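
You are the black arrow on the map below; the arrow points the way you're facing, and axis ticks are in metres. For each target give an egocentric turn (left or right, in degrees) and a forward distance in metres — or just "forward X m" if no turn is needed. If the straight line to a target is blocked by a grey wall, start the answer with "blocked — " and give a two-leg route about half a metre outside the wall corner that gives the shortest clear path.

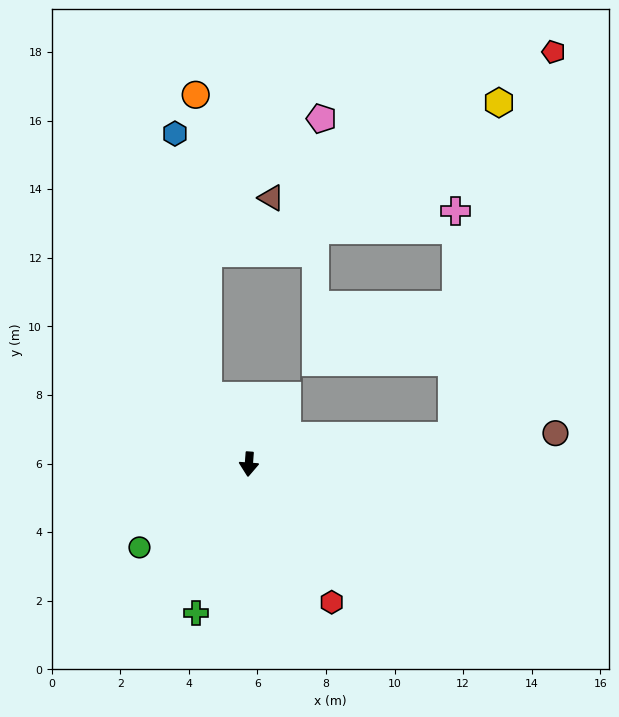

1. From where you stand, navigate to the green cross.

turn right 15°, forward 4.6 m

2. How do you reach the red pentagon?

blocked — turn left 102°, forward 6.0 m, then turn left 67°, forward 11.6 m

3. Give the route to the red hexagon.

turn left 35°, forward 4.7 m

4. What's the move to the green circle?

turn right 48°, forward 4.0 m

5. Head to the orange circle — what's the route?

blocked — turn right 145°, forward 2.3 m, then turn right 28°, forward 8.8 m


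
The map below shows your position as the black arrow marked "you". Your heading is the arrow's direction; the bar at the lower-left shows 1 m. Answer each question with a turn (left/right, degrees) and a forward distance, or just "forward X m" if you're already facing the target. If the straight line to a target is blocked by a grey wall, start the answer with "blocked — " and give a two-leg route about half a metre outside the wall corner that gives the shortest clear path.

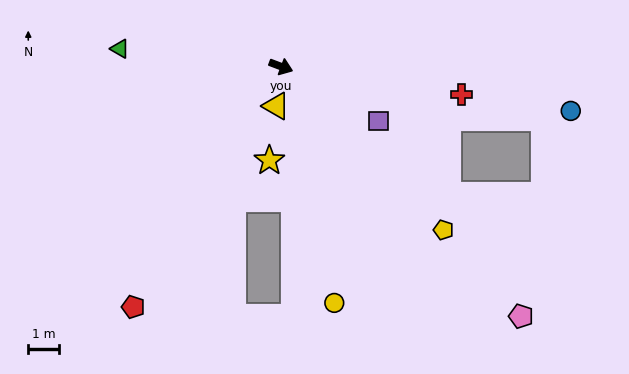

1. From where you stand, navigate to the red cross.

turn left 12°, forward 5.9 m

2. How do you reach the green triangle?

turn right 166°, forward 5.3 m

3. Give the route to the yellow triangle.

turn right 76°, forward 1.3 m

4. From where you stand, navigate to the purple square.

turn right 8°, forward 3.6 m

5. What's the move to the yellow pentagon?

turn right 24°, forward 7.5 m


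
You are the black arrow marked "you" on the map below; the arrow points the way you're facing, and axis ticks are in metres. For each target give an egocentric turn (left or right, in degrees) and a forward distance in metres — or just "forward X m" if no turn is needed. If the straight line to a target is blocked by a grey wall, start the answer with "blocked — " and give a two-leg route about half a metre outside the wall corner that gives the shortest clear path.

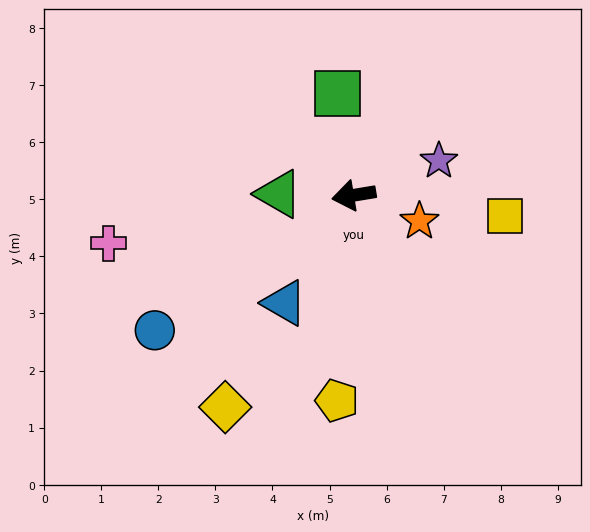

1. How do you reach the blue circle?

turn left 25°, forward 4.2 m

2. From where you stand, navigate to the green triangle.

turn right 10°, forward 1.3 m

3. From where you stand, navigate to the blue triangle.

turn left 48°, forward 2.2 m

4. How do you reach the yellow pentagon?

turn left 76°, forward 3.6 m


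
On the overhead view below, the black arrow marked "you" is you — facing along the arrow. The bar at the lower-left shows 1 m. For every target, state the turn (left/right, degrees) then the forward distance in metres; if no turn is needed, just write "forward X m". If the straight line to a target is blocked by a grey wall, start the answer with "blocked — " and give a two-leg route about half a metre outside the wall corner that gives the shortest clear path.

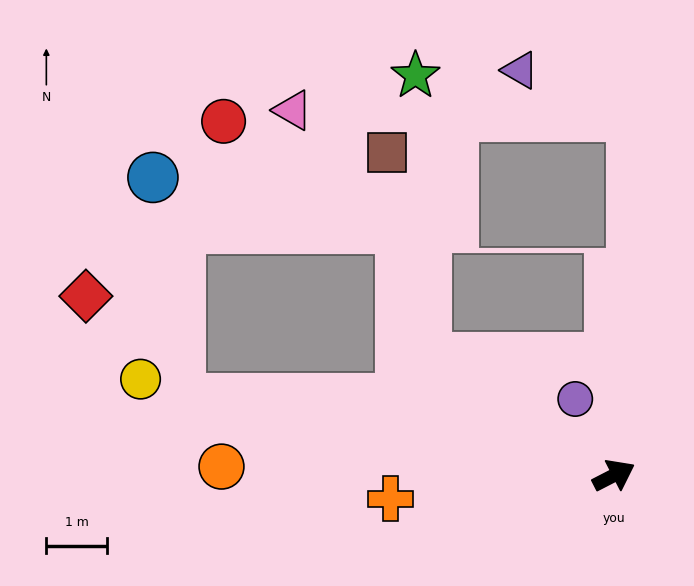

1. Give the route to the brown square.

blocked — turn left 121°, forward 3.7 m, then turn right 48°, forward 3.4 m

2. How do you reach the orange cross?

turn left 159°, forward 3.7 m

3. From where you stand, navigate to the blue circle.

blocked — turn left 143°, forward 7.3 m, then turn right 73°, forward 3.7 m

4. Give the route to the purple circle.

turn left 90°, forward 1.4 m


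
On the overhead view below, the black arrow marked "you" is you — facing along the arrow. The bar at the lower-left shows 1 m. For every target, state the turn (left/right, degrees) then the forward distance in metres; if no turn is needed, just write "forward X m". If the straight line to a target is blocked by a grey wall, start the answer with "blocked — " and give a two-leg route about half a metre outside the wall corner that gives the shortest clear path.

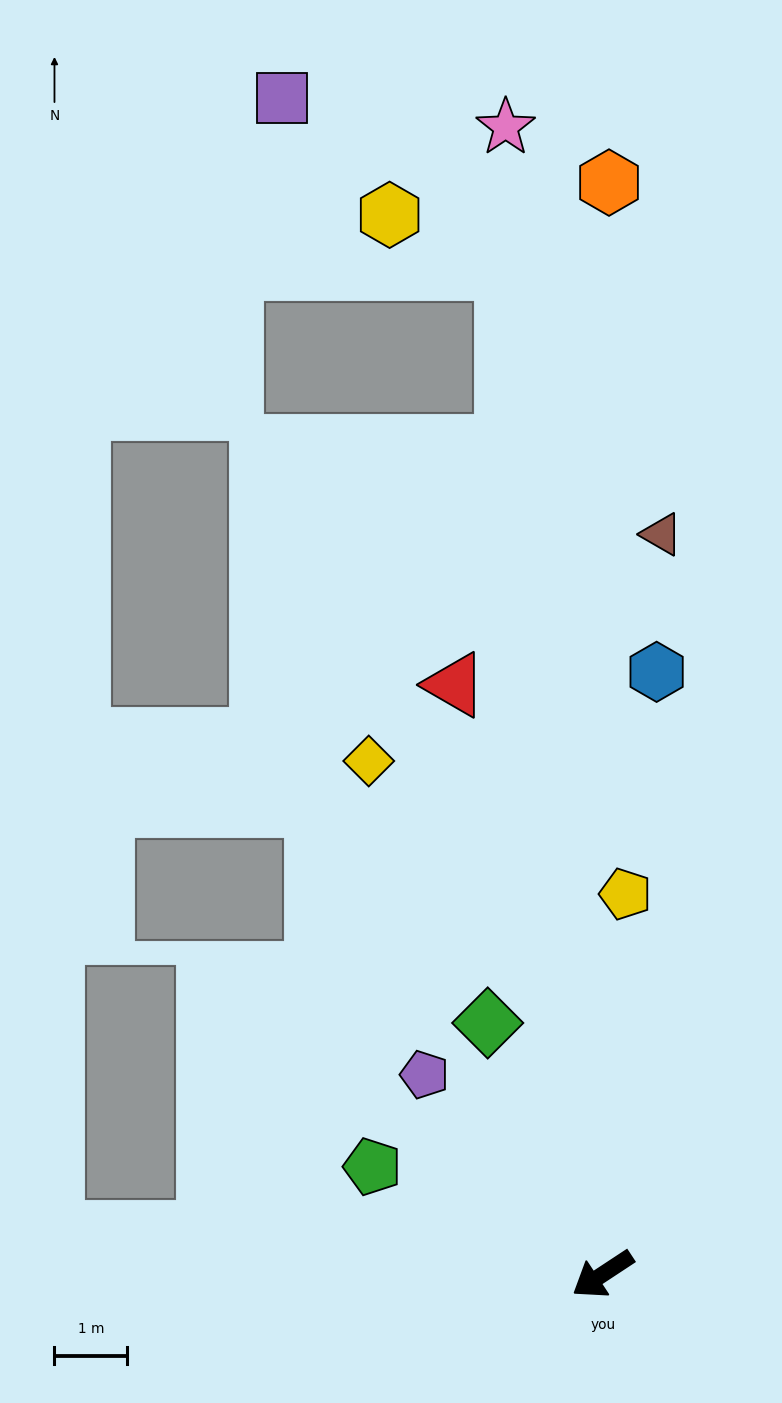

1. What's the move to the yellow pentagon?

turn right 127°, forward 5.2 m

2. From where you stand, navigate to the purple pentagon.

turn right 82°, forward 3.7 m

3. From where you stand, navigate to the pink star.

turn right 119°, forward 15.9 m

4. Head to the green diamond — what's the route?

turn right 99°, forward 3.8 m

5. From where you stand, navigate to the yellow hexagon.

blocked — turn right 118°, forward 13.9 m, then turn left 60°, forward 1.8 m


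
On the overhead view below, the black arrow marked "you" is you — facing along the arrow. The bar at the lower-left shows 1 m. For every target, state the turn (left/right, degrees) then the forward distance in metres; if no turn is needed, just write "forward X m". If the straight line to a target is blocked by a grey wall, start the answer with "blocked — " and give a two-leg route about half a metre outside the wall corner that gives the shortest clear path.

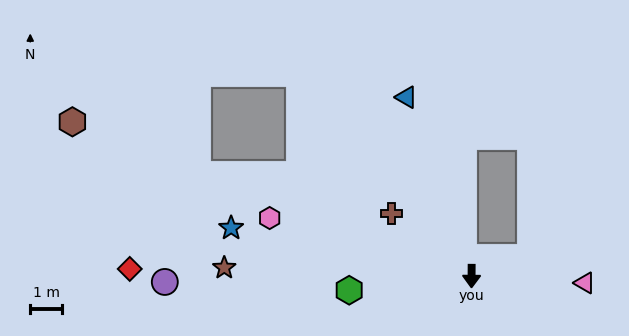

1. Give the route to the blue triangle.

turn right 160°, forward 6.0 m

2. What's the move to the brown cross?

turn right 128°, forward 3.2 m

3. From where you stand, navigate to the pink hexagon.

turn right 106°, forward 6.6 m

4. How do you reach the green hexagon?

turn right 83°, forward 3.9 m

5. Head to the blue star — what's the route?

turn right 101°, forward 7.7 m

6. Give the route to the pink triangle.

turn left 87°, forward 3.6 m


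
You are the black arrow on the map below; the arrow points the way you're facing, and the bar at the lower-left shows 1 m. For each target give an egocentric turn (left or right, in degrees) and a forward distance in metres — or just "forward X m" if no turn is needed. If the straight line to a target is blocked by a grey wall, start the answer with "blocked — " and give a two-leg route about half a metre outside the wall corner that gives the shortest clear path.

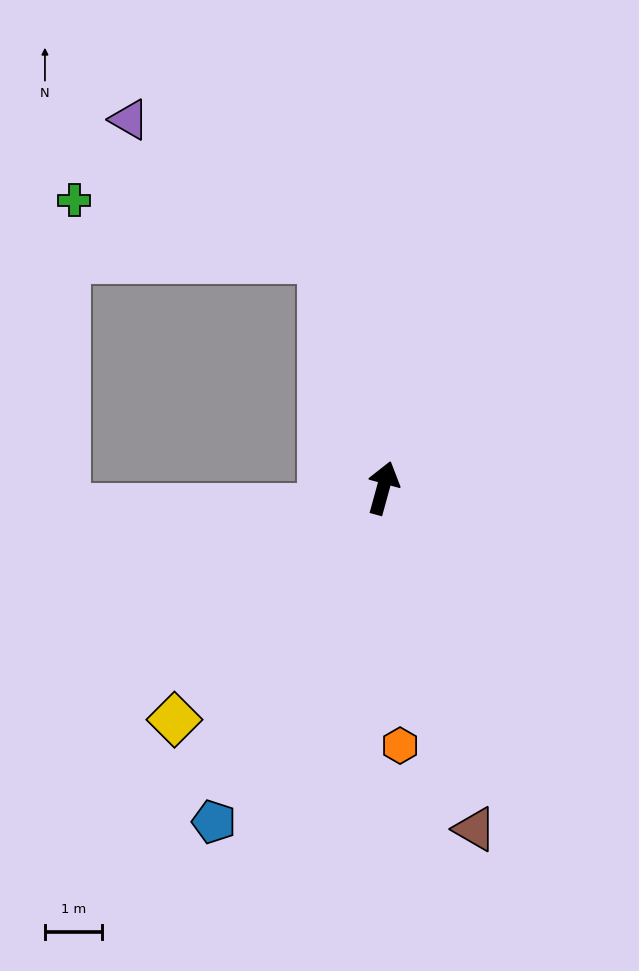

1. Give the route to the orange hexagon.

turn right 161°, forward 4.5 m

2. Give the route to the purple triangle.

blocked — turn left 30°, forward 4.1 m, then turn left 39°, forward 4.1 m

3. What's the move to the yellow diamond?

turn left 153°, forward 5.4 m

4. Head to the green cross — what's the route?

blocked — turn left 30°, forward 4.1 m, then turn left 62°, forward 4.4 m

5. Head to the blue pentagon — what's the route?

turn left 168°, forward 6.5 m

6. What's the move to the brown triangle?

turn right 150°, forward 6.1 m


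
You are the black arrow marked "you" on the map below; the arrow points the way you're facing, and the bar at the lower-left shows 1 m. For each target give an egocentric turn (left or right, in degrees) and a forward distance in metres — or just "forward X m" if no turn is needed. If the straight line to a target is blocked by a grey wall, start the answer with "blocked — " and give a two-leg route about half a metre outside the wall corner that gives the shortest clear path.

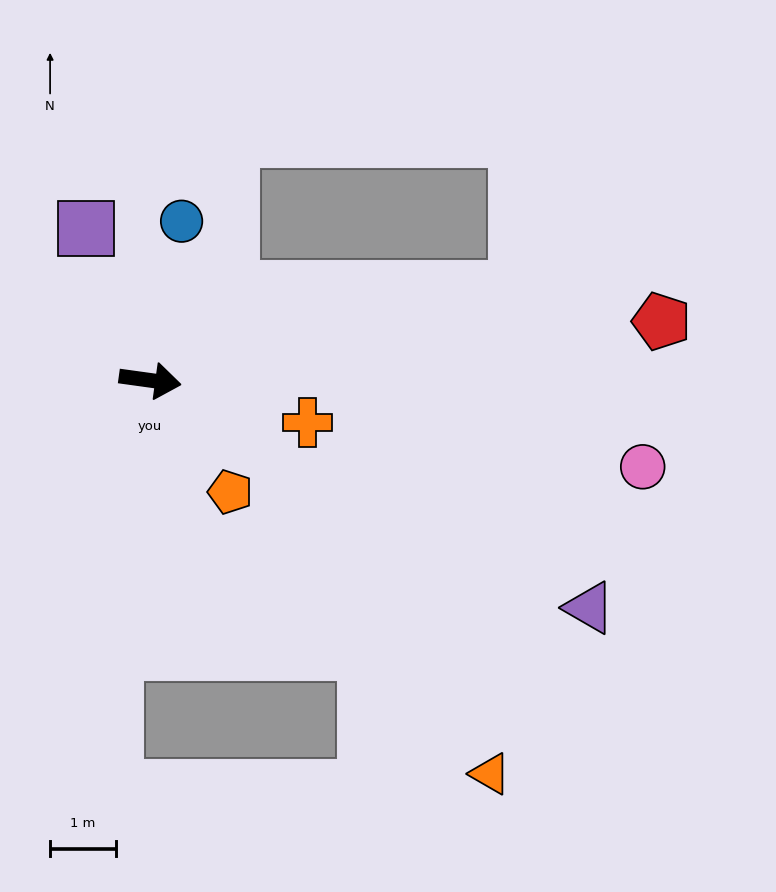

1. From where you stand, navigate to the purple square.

turn left 121°, forward 2.5 m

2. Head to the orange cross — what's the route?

turn right 7°, forward 2.5 m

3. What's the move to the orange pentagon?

turn right 46°, forward 2.1 m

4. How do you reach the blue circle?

turn left 87°, forward 2.5 m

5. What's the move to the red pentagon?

turn left 14°, forward 7.8 m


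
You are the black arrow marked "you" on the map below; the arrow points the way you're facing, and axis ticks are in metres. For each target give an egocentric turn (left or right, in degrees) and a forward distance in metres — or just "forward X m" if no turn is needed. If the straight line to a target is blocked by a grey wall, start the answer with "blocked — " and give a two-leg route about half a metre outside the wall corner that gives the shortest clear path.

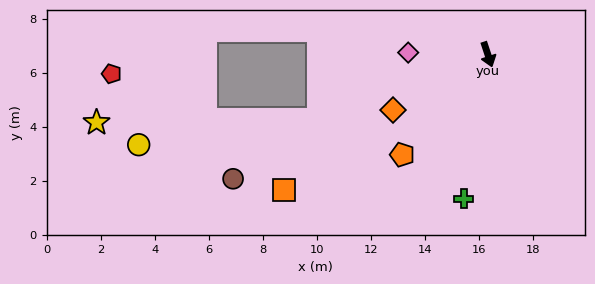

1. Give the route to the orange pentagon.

turn right 59°, forward 4.9 m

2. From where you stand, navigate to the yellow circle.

blocked — turn right 87°, forward 6.7 m, then turn right 13°, forward 6.7 m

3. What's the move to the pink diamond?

turn right 110°, forward 2.9 m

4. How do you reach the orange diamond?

turn right 78°, forward 4.1 m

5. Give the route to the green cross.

turn right 28°, forward 5.4 m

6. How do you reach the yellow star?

blocked — turn right 87°, forward 6.7 m, then turn right 20°, forward 8.2 m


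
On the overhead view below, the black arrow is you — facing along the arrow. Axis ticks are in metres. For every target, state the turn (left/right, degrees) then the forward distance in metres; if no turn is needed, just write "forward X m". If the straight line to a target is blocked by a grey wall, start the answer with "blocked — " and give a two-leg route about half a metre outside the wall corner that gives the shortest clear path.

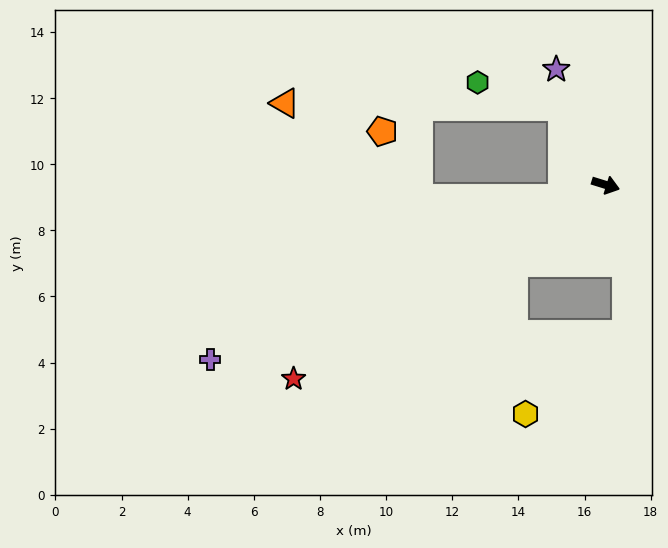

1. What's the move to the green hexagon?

blocked — turn left 137°, forward 2.7 m, then turn left 44°, forward 2.7 m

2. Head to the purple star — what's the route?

turn left 130°, forward 3.8 m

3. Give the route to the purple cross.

turn right 139°, forward 13.1 m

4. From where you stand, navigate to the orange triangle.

blocked — turn left 137°, forward 2.7 m, then turn left 59°, forward 8.4 m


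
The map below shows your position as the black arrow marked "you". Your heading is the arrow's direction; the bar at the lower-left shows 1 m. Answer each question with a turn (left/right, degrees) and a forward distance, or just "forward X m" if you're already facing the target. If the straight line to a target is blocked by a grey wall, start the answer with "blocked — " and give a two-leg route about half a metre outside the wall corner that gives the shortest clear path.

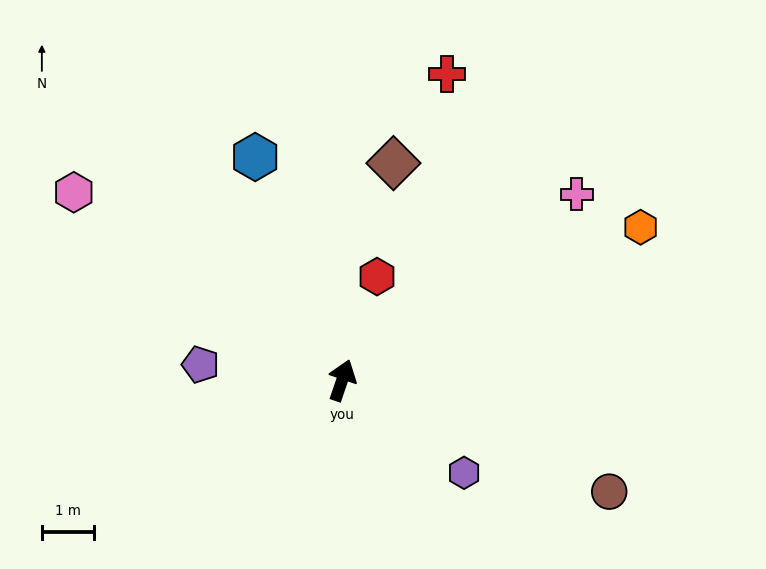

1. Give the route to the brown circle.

turn right 94°, forward 5.6 m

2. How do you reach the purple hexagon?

turn right 108°, forward 3.0 m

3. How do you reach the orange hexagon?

turn right 44°, forward 6.5 m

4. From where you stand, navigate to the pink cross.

turn right 33°, forward 5.8 m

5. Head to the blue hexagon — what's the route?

turn left 40°, forward 4.6 m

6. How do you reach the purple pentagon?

turn left 103°, forward 2.8 m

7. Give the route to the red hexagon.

forward 2.1 m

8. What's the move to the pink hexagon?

turn left 74°, forward 6.3 m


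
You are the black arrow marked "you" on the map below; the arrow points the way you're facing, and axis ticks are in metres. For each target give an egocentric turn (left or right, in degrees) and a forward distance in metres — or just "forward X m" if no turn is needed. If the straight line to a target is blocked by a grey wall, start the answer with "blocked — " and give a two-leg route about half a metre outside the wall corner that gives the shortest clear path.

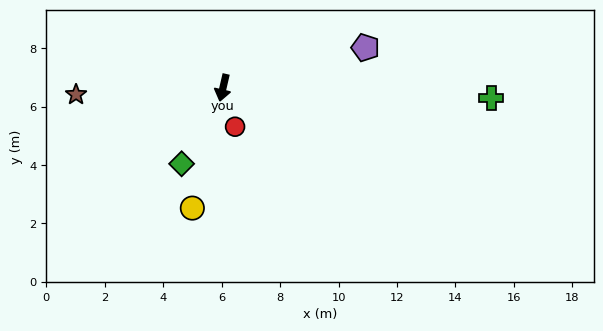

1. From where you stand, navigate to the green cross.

turn left 101°, forward 9.2 m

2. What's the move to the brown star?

turn right 74°, forward 5.0 m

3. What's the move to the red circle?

turn left 30°, forward 1.4 m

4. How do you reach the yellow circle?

forward 4.2 m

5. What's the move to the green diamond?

turn right 15°, forward 3.0 m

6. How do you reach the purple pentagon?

turn left 119°, forward 5.1 m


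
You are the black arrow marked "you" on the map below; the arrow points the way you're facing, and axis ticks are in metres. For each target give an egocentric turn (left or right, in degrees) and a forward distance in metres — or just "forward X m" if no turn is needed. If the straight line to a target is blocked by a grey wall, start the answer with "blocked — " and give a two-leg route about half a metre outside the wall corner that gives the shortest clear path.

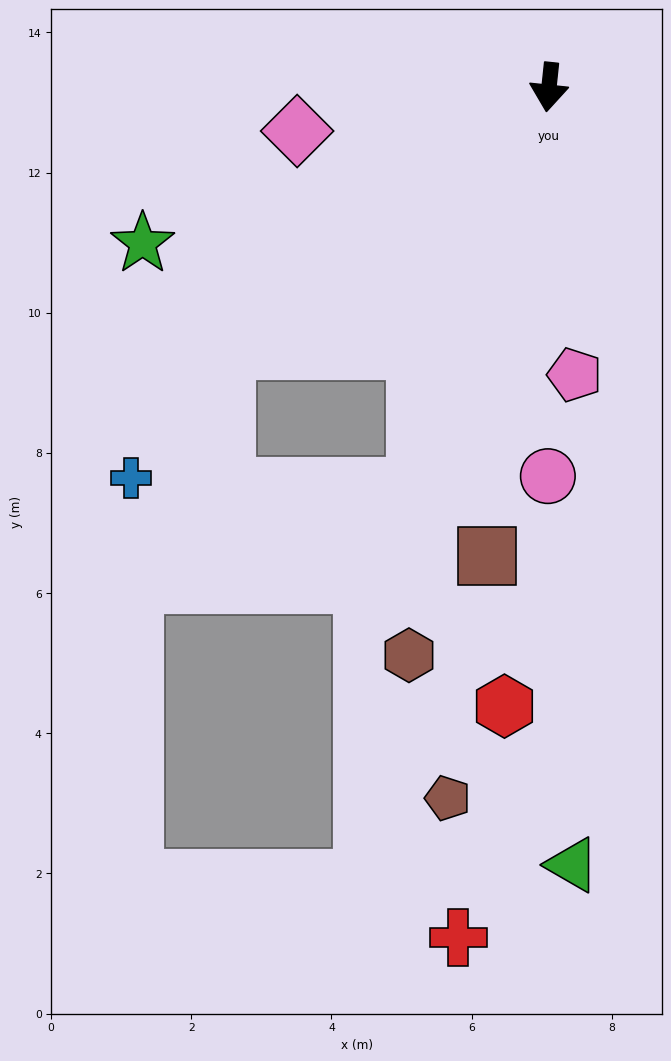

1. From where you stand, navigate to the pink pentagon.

turn left 11°, forward 4.1 m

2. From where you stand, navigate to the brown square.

forward 6.7 m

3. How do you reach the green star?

turn right 63°, forward 6.2 m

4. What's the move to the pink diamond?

turn right 74°, forward 3.6 m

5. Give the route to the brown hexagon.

turn right 8°, forward 8.3 m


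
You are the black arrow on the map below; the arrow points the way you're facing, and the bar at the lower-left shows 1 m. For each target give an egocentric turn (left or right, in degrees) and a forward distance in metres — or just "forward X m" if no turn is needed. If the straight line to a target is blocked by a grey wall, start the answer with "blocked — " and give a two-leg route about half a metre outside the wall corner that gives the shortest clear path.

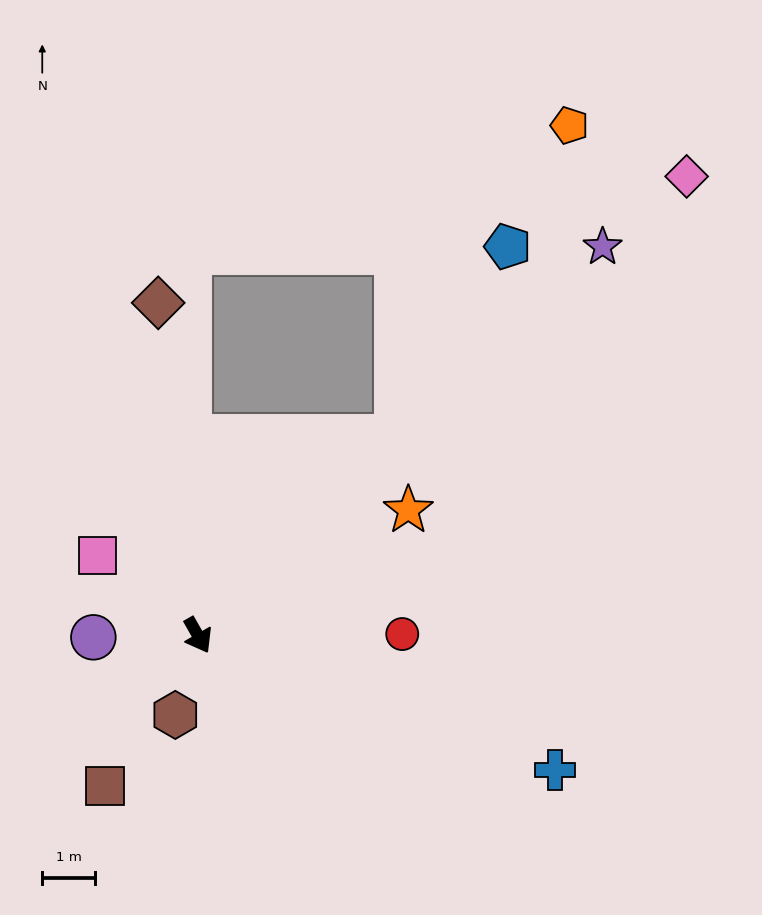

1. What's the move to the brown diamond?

turn left 157°, forward 6.4 m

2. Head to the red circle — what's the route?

turn left 61°, forward 3.9 m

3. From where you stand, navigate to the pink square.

turn right 158°, forward 2.4 m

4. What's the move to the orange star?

turn left 91°, forward 4.7 m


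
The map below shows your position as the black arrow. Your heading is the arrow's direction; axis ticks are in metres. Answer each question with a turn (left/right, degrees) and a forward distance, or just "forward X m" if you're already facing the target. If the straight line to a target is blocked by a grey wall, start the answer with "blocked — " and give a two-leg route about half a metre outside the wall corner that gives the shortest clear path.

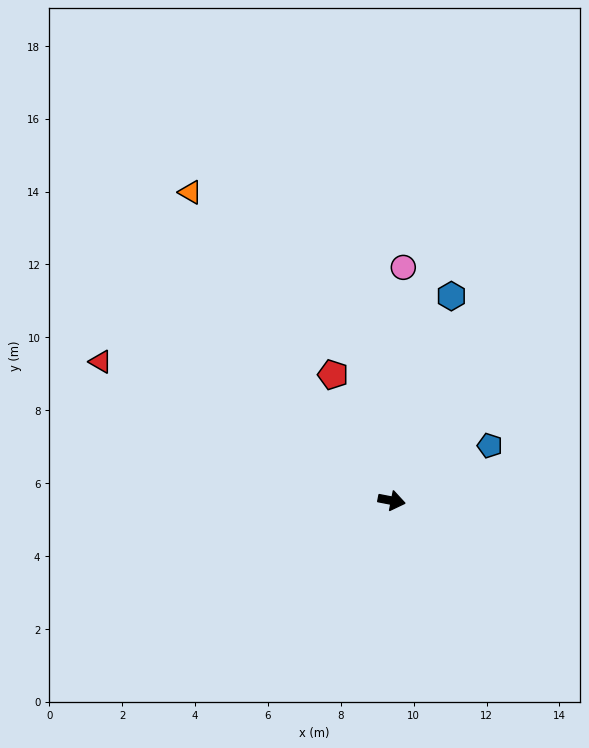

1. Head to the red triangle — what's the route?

turn left 165°, forward 8.9 m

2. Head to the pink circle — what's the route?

turn left 98°, forward 6.4 m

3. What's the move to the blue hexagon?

turn left 85°, forward 5.8 m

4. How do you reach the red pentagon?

turn left 126°, forward 3.8 m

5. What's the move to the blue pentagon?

turn left 40°, forward 3.1 m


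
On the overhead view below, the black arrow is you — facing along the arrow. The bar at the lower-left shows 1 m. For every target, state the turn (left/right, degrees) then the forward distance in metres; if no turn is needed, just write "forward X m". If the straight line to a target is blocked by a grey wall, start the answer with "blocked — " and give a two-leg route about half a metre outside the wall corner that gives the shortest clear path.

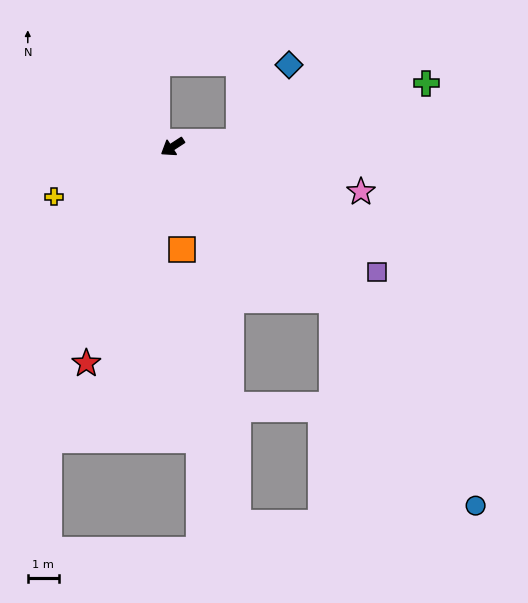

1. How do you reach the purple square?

turn left 115°, forward 7.7 m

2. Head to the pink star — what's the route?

turn left 134°, forward 6.2 m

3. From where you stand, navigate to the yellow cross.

turn right 10°, forward 4.1 m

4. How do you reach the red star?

turn left 35°, forward 7.5 m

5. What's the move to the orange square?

turn left 62°, forward 3.3 m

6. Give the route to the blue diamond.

blocked — turn left 151°, forward 2.1 m, then turn left 53°, forward 2.9 m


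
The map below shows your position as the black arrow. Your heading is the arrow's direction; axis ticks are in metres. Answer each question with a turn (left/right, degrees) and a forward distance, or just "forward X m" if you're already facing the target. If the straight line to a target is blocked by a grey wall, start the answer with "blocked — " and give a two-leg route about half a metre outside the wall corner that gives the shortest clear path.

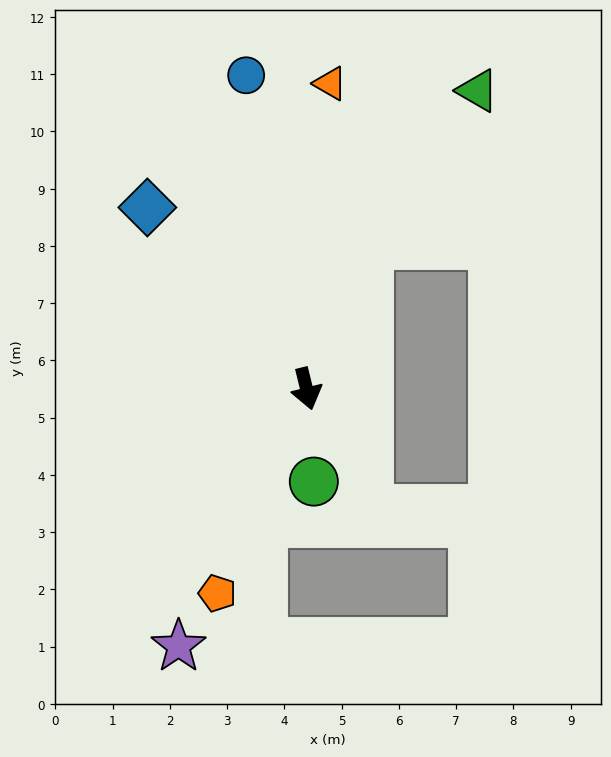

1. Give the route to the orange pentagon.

turn right 37°, forward 3.9 m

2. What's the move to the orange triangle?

turn left 162°, forward 5.3 m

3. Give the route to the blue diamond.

turn right 153°, forward 4.2 m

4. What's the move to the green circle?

turn right 9°, forward 1.6 m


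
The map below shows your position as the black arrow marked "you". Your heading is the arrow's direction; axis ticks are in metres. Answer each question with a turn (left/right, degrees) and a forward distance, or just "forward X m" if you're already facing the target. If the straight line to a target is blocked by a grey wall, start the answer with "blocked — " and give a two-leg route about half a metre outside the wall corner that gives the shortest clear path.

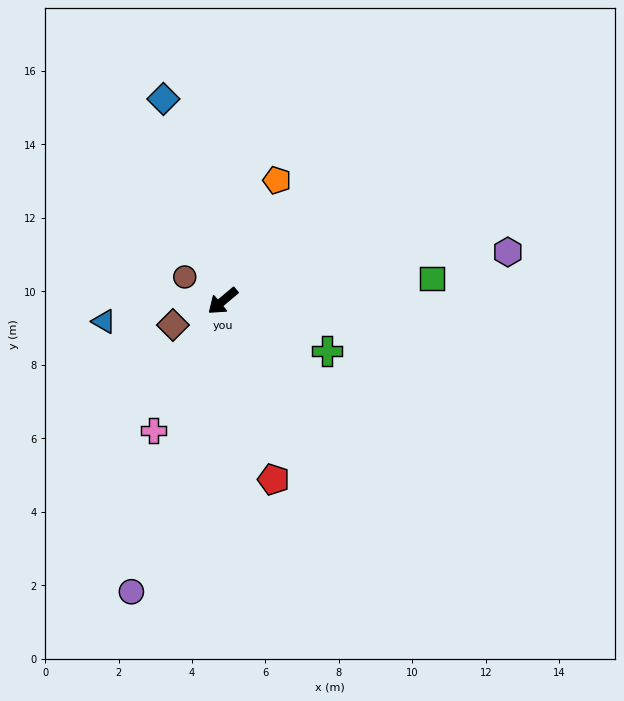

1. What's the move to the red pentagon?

turn left 66°, forward 5.0 m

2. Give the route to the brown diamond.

turn right 14°, forward 1.5 m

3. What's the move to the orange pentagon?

turn right 154°, forward 3.6 m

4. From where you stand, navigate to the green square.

turn left 146°, forward 5.7 m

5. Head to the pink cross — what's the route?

turn left 22°, forward 4.0 m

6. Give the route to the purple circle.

turn left 33°, forward 8.3 m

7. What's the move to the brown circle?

turn right 72°, forward 1.2 m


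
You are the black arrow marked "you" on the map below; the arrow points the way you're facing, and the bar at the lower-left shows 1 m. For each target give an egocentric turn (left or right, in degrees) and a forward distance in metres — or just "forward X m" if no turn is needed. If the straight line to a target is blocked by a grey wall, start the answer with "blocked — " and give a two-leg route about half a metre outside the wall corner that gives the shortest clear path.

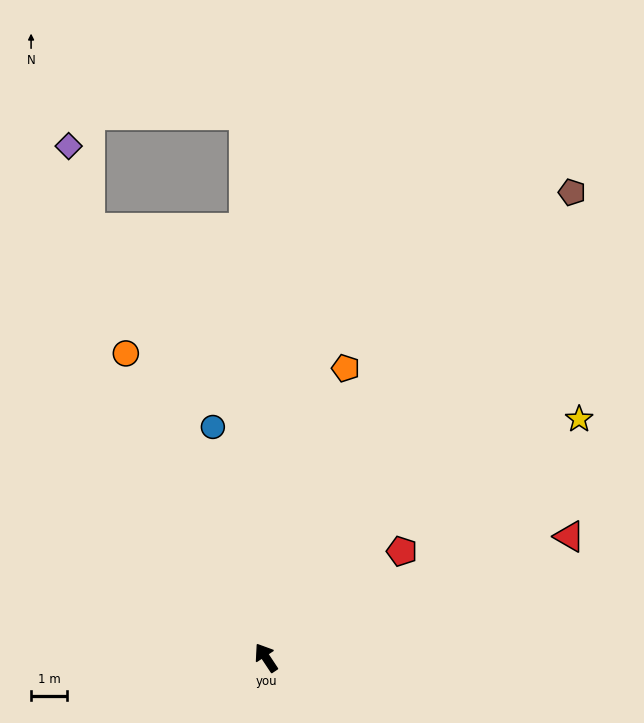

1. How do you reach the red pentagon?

turn right 85°, forward 4.8 m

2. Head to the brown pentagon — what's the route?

turn right 67°, forward 15.4 m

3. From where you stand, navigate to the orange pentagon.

turn right 49°, forward 8.3 m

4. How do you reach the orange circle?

turn right 9°, forward 9.2 m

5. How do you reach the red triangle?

turn right 102°, forward 9.0 m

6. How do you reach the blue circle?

turn right 21°, forward 6.5 m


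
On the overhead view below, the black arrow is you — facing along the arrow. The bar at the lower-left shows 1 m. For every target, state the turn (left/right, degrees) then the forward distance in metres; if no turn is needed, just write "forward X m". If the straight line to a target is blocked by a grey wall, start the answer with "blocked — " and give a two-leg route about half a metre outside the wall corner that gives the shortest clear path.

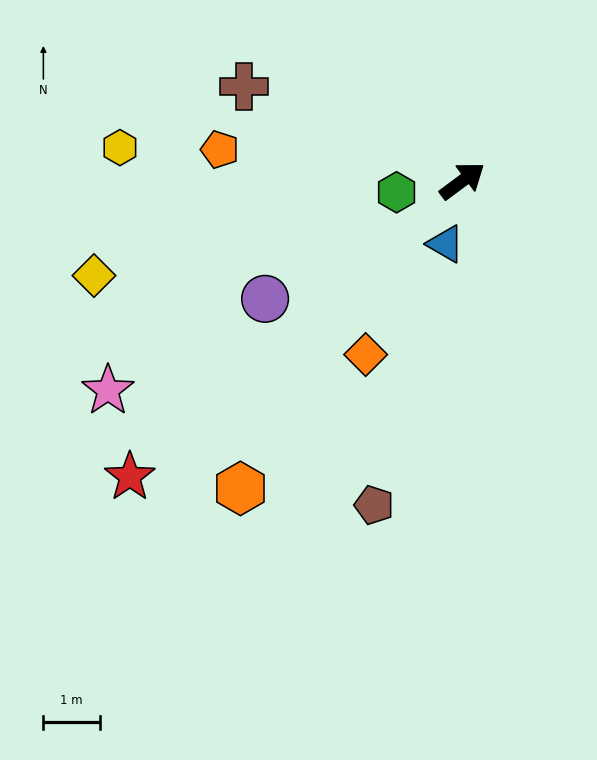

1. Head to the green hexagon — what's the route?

turn left 153°, forward 1.2 m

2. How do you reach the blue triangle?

turn right 142°, forward 1.2 m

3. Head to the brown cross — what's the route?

turn left 120°, forward 4.2 m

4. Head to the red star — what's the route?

turn right 175°, forward 7.9 m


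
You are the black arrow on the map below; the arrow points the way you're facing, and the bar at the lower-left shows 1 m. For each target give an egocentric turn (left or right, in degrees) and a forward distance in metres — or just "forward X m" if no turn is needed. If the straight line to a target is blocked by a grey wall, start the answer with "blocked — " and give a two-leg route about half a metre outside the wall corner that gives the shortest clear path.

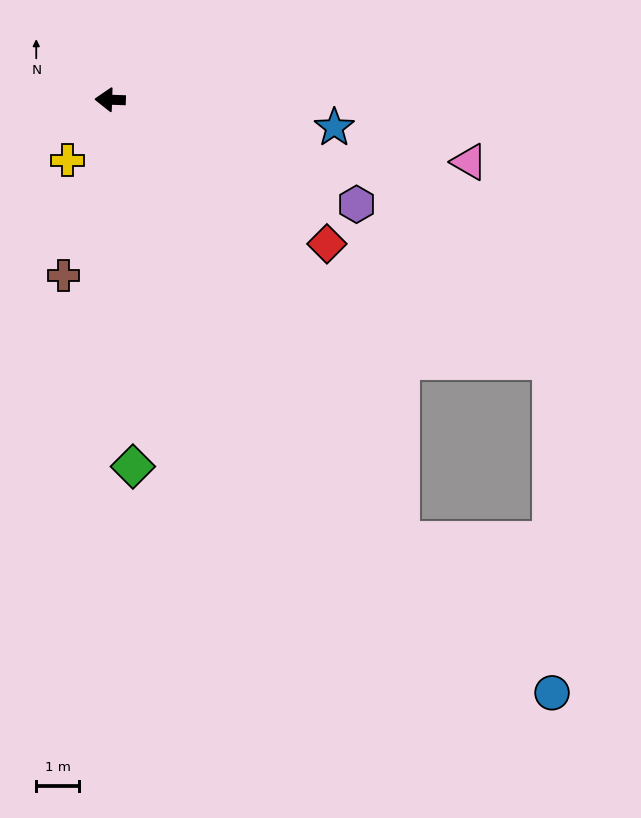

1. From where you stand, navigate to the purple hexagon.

turn left 159°, forward 6.3 m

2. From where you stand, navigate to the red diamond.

turn left 148°, forward 6.1 m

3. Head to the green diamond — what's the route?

turn left 96°, forward 8.7 m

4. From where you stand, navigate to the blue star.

turn left 175°, forward 5.3 m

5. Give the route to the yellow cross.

turn left 57°, forward 1.7 m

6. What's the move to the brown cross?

turn left 77°, forward 4.3 m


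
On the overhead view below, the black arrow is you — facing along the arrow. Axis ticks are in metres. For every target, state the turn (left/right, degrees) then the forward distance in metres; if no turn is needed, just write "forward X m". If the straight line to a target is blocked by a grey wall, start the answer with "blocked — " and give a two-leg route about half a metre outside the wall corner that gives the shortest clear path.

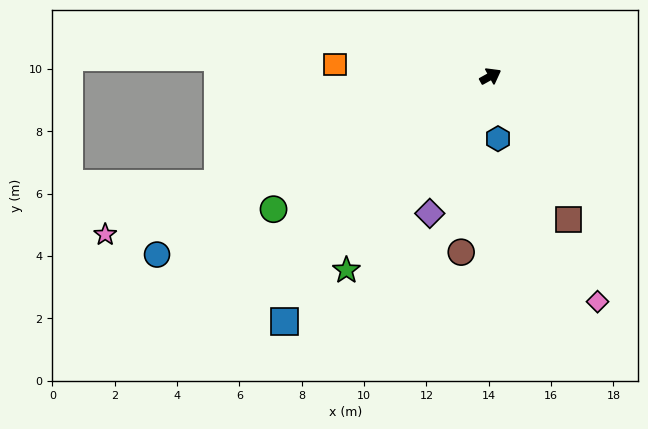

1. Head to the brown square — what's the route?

turn right 90°, forward 5.2 m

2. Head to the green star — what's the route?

turn right 156°, forward 7.8 m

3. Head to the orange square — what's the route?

turn left 147°, forward 5.0 m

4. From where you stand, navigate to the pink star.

turn left 173°, forward 13.4 m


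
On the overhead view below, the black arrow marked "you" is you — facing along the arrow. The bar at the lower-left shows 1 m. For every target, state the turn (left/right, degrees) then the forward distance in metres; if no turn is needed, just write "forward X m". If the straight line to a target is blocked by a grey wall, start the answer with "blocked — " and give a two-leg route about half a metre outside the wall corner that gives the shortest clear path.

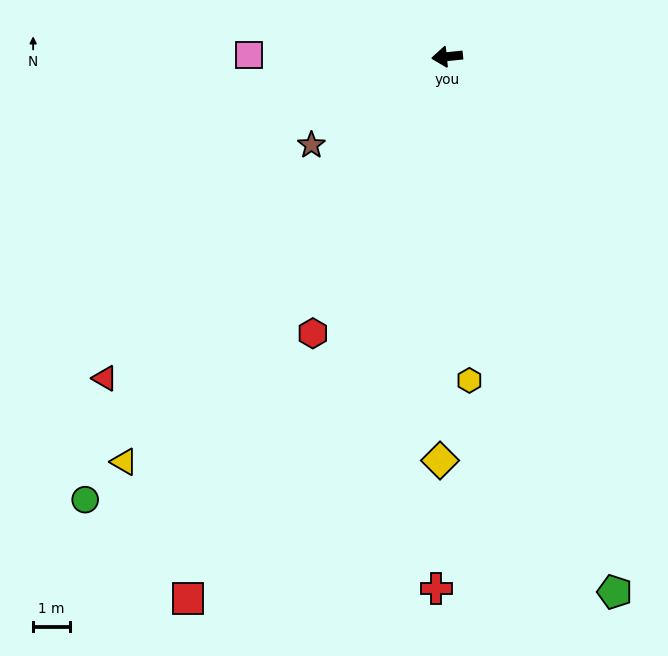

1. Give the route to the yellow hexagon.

turn left 88°, forward 8.8 m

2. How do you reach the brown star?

turn left 27°, forward 4.4 m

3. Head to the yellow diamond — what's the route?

turn left 83°, forward 10.9 m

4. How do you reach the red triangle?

turn left 37°, forward 12.7 m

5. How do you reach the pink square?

turn right 6°, forward 5.3 m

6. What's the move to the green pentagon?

turn left 101°, forward 15.1 m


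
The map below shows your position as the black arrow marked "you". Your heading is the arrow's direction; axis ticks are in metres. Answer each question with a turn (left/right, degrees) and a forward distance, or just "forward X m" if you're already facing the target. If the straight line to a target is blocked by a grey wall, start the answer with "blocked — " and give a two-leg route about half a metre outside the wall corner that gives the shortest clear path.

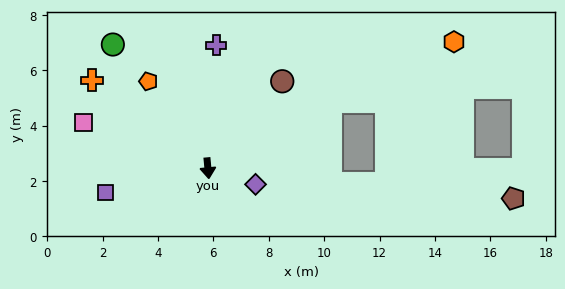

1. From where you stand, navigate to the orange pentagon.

turn right 151°, forward 3.8 m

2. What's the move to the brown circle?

turn left 134°, forward 4.1 m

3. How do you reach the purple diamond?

turn left 66°, forward 1.8 m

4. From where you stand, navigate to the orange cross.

turn right 132°, forward 5.2 m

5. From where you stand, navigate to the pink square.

turn right 116°, forward 4.8 m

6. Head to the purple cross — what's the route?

turn left 171°, forward 4.4 m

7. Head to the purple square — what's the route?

turn right 82°, forward 3.8 m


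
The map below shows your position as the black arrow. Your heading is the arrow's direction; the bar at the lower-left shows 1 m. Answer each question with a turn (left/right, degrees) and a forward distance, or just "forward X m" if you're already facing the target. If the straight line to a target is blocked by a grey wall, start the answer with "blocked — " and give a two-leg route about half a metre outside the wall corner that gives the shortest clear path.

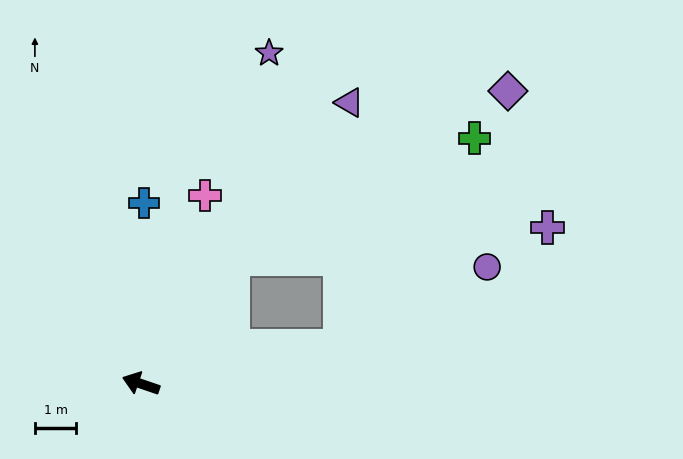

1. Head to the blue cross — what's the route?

turn right 72°, forward 4.3 m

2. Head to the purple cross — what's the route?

blocked — turn right 107°, forward 3.7 m, then turn right 49°, forward 7.6 m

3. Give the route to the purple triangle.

turn right 108°, forward 8.4 m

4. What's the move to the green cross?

blocked — turn right 107°, forward 3.7 m, then turn right 28°, forward 6.5 m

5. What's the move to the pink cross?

turn right 90°, forward 4.8 m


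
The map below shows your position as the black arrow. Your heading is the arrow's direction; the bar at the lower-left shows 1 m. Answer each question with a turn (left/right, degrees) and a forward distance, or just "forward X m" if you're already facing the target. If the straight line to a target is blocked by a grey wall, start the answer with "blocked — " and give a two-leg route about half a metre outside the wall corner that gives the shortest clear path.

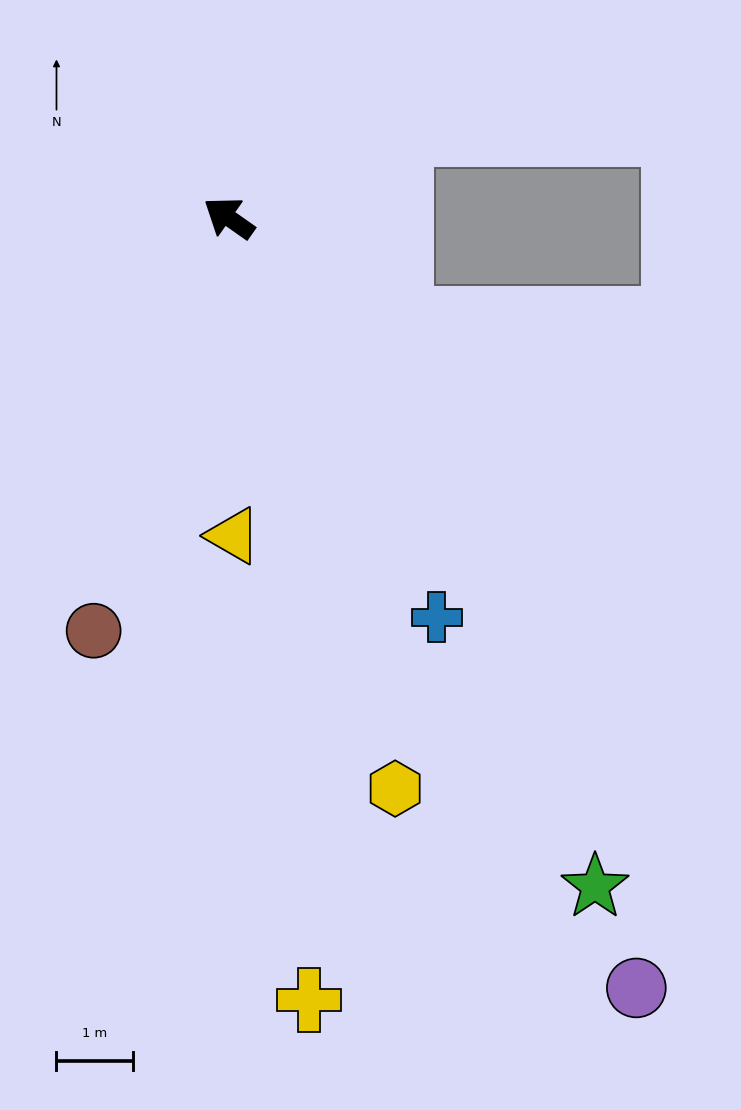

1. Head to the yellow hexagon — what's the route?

turn left 141°, forward 7.7 m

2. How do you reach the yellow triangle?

turn left 126°, forward 4.1 m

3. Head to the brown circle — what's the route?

turn left 107°, forward 5.7 m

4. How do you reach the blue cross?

turn left 153°, forward 5.9 m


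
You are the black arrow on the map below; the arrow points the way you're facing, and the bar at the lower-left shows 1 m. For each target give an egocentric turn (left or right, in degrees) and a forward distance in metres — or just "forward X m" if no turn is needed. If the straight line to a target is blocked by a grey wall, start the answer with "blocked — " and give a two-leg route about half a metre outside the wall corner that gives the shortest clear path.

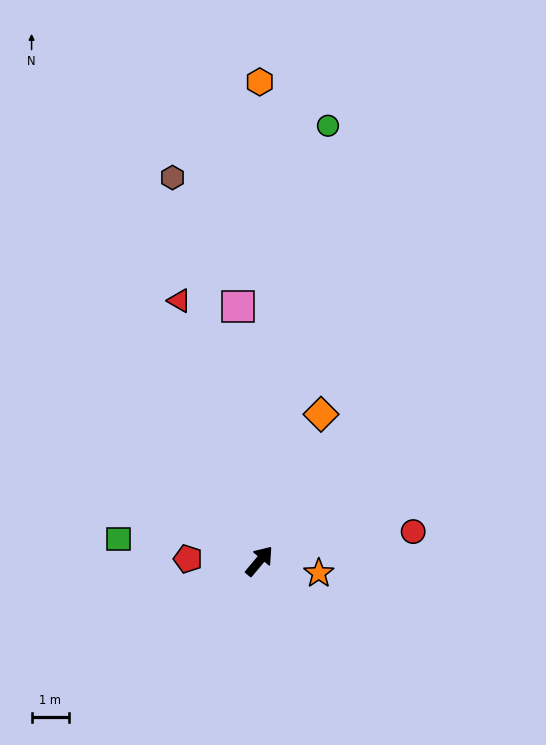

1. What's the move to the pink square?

turn left 45°, forward 6.9 m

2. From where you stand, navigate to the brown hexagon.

turn left 53°, forward 10.6 m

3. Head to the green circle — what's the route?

turn left 31°, forward 11.8 m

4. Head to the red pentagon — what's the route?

turn left 128°, forward 1.9 m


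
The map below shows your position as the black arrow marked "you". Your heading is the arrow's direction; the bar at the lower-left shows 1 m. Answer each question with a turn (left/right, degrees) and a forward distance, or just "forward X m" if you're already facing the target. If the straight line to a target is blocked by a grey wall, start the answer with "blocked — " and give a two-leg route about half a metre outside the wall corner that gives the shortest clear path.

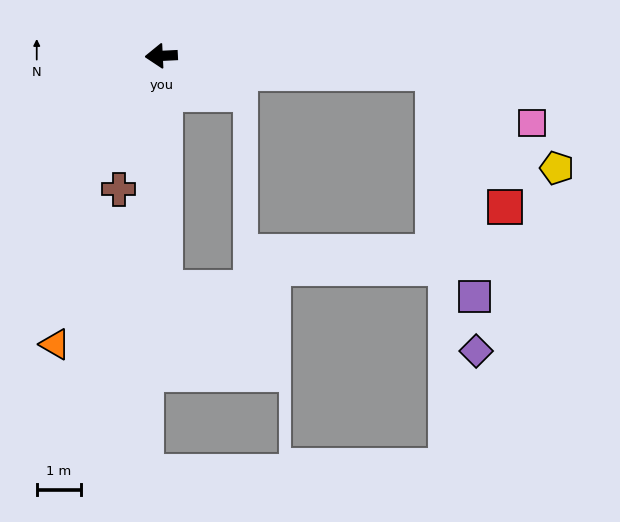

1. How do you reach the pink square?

blocked — turn left 174°, forward 6.2 m, then turn right 24°, forward 2.5 m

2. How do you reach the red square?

blocked — turn left 174°, forward 6.2 m, then turn right 59°, forward 3.5 m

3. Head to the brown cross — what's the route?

turn left 70°, forward 3.2 m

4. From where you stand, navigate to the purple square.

blocked — turn left 174°, forward 6.2 m, then turn right 77°, forward 5.2 m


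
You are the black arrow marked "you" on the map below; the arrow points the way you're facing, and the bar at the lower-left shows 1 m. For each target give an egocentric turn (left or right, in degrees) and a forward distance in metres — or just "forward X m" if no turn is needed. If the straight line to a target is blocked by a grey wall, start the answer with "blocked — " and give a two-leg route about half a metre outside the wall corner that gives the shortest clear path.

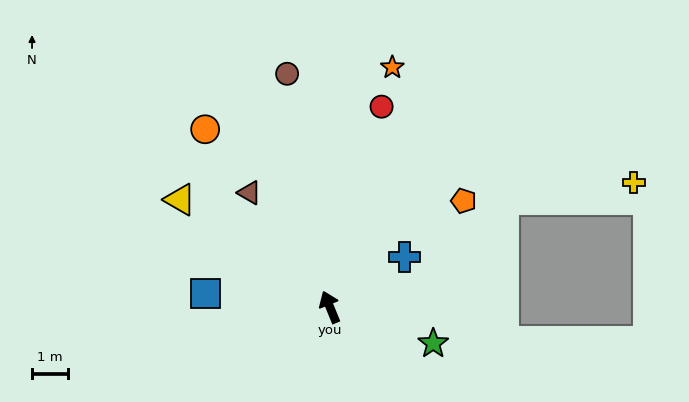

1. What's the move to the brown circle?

turn right 12°, forward 6.7 m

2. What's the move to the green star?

turn right 132°, forward 3.1 m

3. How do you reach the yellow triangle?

turn left 32°, forward 5.2 m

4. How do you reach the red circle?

turn right 37°, forward 5.8 m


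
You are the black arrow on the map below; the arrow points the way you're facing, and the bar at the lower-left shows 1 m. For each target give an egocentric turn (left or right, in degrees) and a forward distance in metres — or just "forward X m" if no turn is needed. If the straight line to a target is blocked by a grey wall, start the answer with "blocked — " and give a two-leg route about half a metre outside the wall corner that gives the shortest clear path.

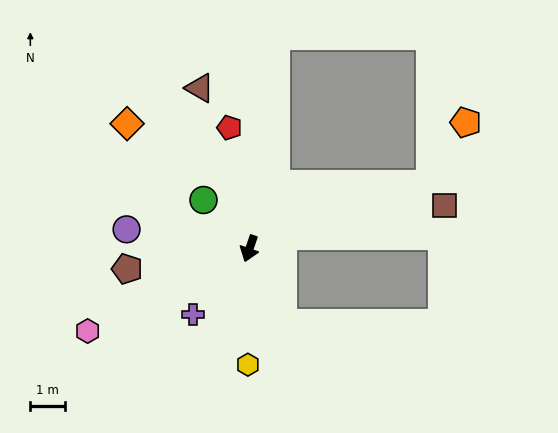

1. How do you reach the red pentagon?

turn right 152°, forward 3.5 m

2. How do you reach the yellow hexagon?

turn left 18°, forward 3.3 m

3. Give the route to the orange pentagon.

blocked — turn left 128°, forward 5.5 m, then turn left 42°, forward 2.1 m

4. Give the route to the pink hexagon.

turn right 44°, forward 5.2 m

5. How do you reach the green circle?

turn right 118°, forward 1.9 m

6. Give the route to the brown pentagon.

turn right 62°, forward 3.6 m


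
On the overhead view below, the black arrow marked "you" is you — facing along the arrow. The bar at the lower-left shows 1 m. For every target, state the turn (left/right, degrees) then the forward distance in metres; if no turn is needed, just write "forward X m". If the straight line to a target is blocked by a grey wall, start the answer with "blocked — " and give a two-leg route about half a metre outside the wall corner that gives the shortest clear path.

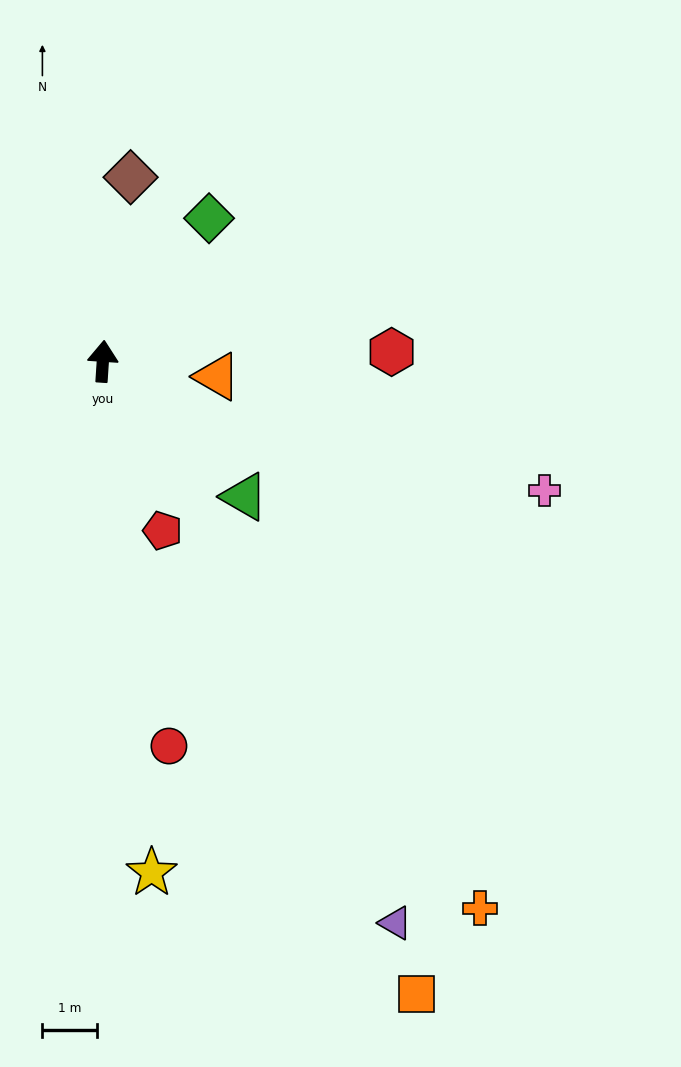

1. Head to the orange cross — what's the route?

turn right 142°, forward 12.2 m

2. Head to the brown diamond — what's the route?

turn right 5°, forward 3.4 m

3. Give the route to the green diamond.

turn right 33°, forward 3.3 m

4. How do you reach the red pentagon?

turn right 157°, forward 3.3 m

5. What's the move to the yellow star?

turn right 171°, forward 9.4 m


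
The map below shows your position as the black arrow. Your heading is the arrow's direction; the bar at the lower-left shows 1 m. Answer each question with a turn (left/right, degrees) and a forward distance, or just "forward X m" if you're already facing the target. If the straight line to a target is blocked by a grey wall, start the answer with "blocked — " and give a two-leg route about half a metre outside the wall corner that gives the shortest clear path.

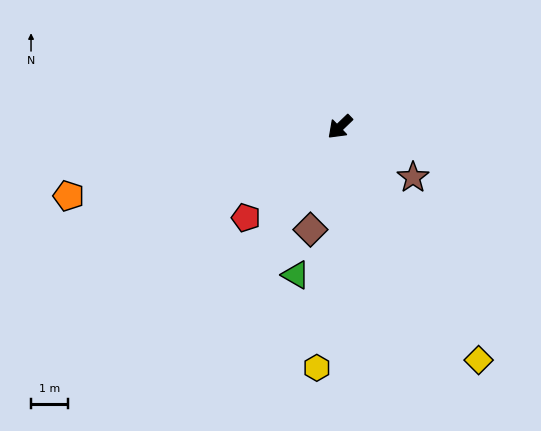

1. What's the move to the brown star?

turn left 101°, forward 2.4 m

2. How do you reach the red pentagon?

forward 3.5 m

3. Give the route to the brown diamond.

turn left 30°, forward 2.9 m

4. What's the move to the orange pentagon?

turn right 30°, forward 7.6 m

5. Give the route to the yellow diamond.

turn left 77°, forward 7.3 m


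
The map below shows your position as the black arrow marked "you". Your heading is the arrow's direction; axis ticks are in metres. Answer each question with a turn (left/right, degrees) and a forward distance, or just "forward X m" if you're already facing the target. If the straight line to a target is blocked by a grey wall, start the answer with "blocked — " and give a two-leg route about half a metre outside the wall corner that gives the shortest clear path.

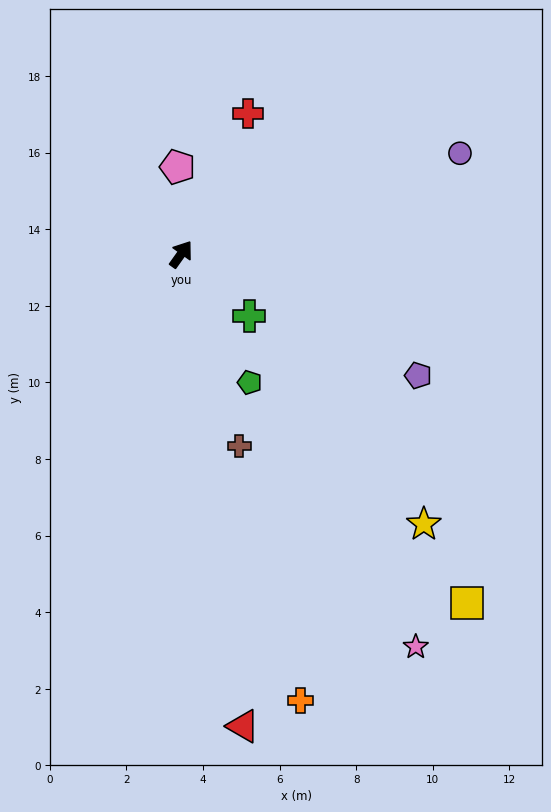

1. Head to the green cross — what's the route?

turn right 97°, forward 2.4 m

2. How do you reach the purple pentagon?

turn right 82°, forward 7.0 m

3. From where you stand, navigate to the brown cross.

turn right 128°, forward 5.2 m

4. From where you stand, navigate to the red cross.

turn left 10°, forward 4.1 m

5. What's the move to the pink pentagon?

turn left 38°, forward 2.3 m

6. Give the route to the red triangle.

turn right 137°, forward 12.4 m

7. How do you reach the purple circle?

turn right 35°, forward 7.7 m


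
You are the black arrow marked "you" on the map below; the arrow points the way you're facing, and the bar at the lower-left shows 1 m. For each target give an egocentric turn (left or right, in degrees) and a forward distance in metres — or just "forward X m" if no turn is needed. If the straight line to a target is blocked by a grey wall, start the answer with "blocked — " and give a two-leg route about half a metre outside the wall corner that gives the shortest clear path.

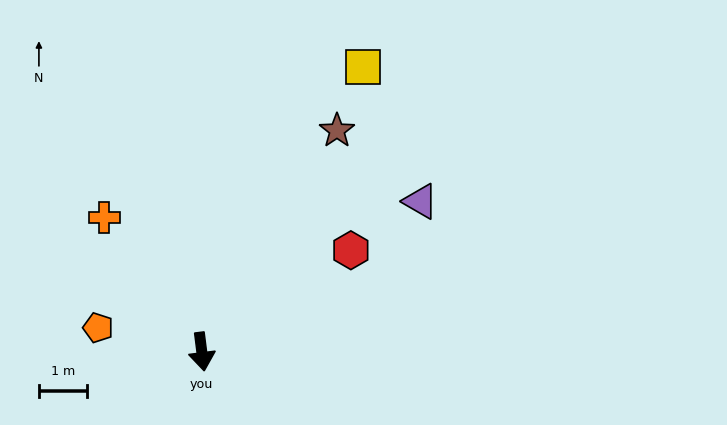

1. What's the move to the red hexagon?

turn left 117°, forward 3.8 m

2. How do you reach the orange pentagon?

turn right 110°, forward 2.2 m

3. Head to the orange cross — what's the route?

turn right 151°, forward 3.5 m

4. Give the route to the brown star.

turn left 141°, forward 5.4 m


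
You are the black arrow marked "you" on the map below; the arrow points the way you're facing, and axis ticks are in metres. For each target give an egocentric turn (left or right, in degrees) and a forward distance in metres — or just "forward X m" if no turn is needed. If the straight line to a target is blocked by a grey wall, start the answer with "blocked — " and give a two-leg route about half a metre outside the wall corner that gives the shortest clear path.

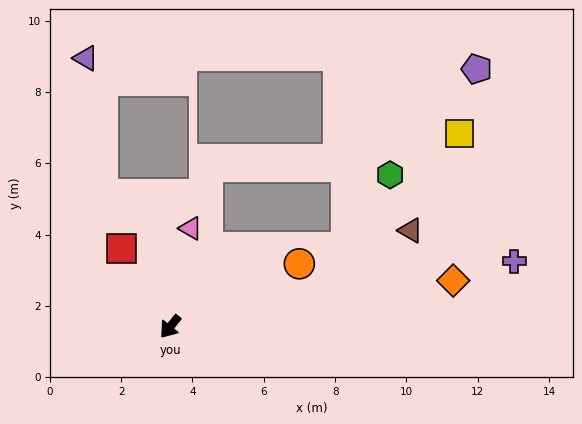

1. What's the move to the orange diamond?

turn left 138°, forward 8.0 m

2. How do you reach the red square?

turn right 109°, forward 2.6 m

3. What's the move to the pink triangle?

turn right 153°, forward 2.8 m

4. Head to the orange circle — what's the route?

turn left 155°, forward 4.0 m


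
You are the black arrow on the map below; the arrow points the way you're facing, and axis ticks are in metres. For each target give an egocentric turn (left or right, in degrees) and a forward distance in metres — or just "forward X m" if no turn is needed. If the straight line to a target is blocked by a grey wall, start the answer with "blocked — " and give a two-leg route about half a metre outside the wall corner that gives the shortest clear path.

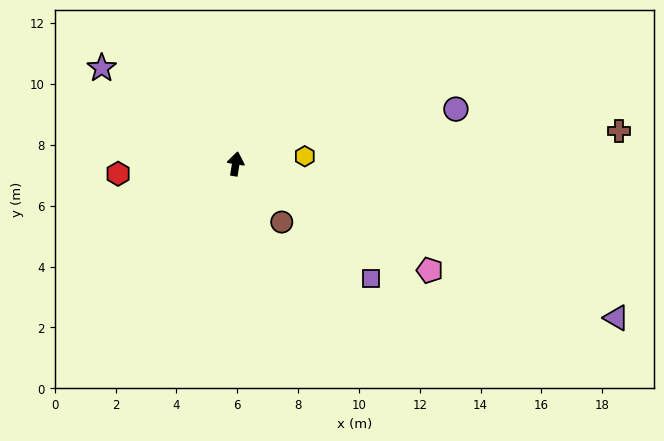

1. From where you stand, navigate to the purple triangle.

turn right 103°, forward 13.5 m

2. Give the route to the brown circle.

turn right 132°, forward 2.4 m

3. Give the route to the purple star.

turn left 64°, forward 5.4 m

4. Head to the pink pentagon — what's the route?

turn right 110°, forward 7.3 m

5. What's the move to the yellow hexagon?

turn right 75°, forward 2.3 m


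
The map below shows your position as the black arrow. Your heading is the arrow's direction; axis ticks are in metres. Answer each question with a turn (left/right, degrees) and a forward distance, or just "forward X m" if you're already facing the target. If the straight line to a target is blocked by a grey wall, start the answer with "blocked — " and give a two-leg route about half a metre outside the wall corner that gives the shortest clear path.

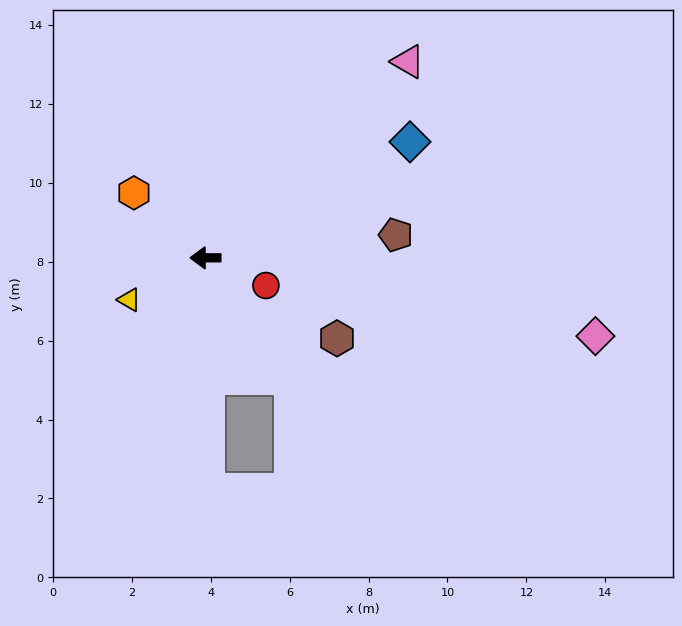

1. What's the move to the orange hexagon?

turn right 42°, forward 2.4 m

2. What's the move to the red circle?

turn left 155°, forward 1.7 m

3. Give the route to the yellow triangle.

turn left 29°, forward 2.2 m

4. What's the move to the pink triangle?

turn right 136°, forward 7.1 m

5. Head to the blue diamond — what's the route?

turn right 151°, forward 6.0 m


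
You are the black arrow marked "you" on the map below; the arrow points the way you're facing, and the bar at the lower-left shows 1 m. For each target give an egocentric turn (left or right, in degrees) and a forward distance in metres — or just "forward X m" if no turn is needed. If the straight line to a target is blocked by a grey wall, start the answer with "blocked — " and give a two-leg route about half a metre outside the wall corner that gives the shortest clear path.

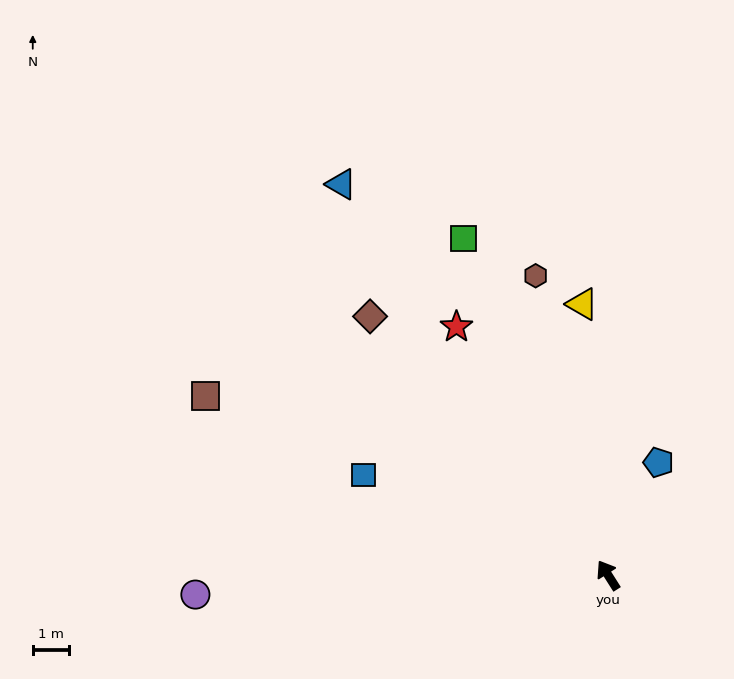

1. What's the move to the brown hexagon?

turn right 19°, forward 8.4 m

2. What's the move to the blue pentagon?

turn right 56°, forward 3.4 m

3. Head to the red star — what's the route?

forward 7.9 m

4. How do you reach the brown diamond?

turn left 10°, forward 9.6 m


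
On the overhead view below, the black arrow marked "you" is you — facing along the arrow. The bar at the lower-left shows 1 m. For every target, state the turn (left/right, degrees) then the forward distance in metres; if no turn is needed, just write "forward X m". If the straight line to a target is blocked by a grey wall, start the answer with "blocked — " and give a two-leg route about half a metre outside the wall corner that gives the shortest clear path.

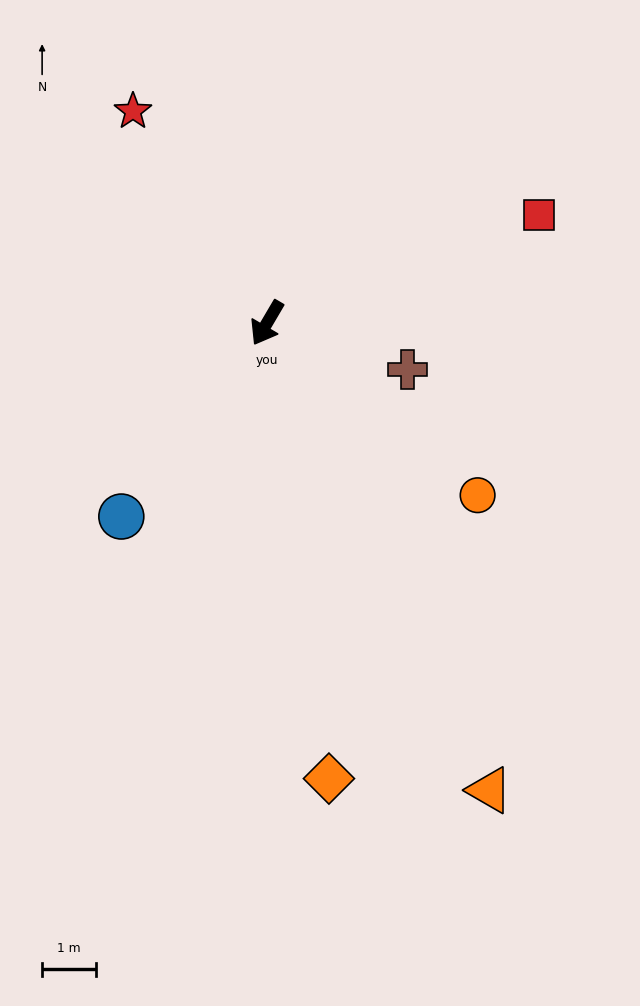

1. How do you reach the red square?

turn left 142°, forward 5.4 m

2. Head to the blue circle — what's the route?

turn right 7°, forward 4.5 m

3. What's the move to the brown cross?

turn left 102°, forward 2.7 m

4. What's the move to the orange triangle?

turn left 56°, forward 9.6 m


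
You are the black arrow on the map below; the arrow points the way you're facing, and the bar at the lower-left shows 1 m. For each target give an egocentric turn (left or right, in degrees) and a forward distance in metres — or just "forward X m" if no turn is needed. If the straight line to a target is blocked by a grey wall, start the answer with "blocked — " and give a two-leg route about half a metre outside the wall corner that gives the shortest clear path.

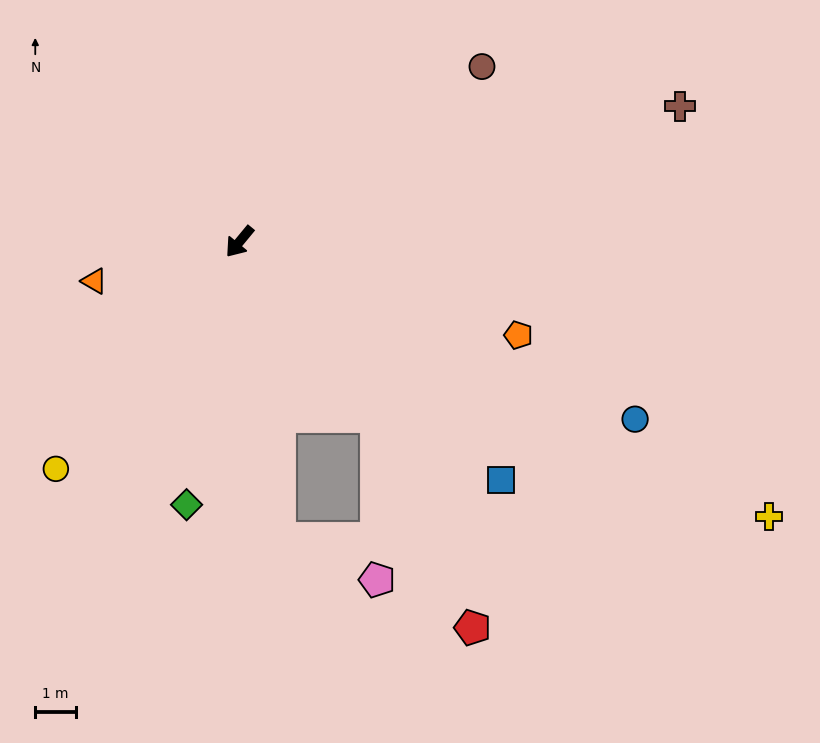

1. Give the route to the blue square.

turn left 87°, forward 8.7 m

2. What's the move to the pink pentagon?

blocked — turn left 78°, forward 5.5 m, then turn right 39°, forward 4.0 m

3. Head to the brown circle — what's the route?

turn left 165°, forward 7.4 m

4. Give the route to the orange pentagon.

turn left 111°, forward 7.2 m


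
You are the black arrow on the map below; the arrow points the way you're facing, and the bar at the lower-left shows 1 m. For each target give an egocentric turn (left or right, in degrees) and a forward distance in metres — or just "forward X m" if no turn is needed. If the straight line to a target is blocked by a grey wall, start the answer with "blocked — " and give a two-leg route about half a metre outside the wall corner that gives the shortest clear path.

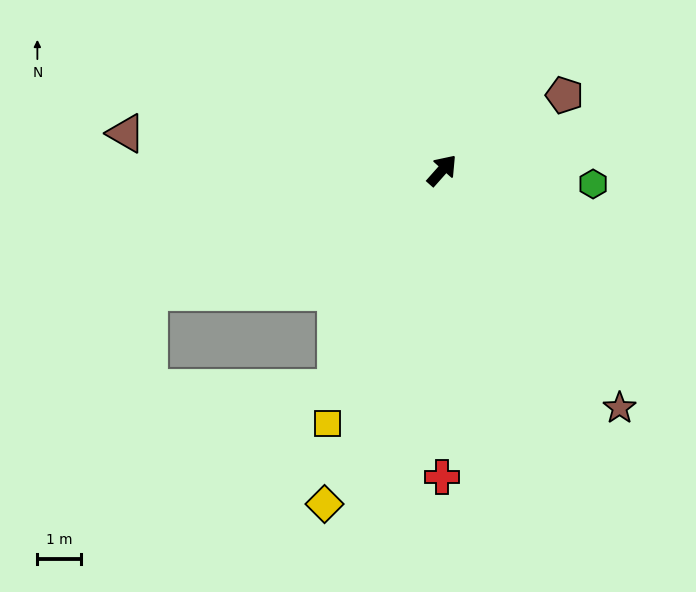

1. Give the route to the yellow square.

turn right 163°, forward 6.3 m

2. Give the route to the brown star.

turn right 102°, forward 6.7 m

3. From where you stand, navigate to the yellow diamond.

turn right 158°, forward 8.0 m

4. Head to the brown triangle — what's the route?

turn left 125°, forward 7.2 m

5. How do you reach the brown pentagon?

turn right 17°, forward 3.3 m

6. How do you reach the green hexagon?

turn right 54°, forward 3.4 m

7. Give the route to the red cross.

turn right 138°, forward 7.0 m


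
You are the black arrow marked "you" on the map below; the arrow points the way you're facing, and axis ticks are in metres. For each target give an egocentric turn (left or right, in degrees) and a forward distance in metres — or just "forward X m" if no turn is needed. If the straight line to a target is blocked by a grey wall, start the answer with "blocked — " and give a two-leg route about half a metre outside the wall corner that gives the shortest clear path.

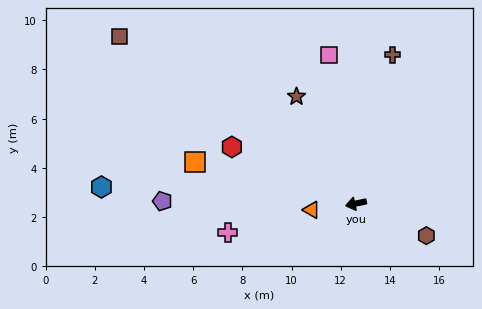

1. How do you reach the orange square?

turn right 26°, forward 6.8 m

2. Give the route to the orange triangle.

turn right 4°, forward 1.8 m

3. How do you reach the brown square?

turn right 47°, forward 11.8 m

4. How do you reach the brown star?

turn right 73°, forward 5.0 m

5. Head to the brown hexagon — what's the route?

turn left 144°, forward 3.1 m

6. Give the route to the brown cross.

turn right 116°, forward 6.2 m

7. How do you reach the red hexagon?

turn right 36°, forward 5.5 m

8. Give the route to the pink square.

turn right 92°, forward 6.1 m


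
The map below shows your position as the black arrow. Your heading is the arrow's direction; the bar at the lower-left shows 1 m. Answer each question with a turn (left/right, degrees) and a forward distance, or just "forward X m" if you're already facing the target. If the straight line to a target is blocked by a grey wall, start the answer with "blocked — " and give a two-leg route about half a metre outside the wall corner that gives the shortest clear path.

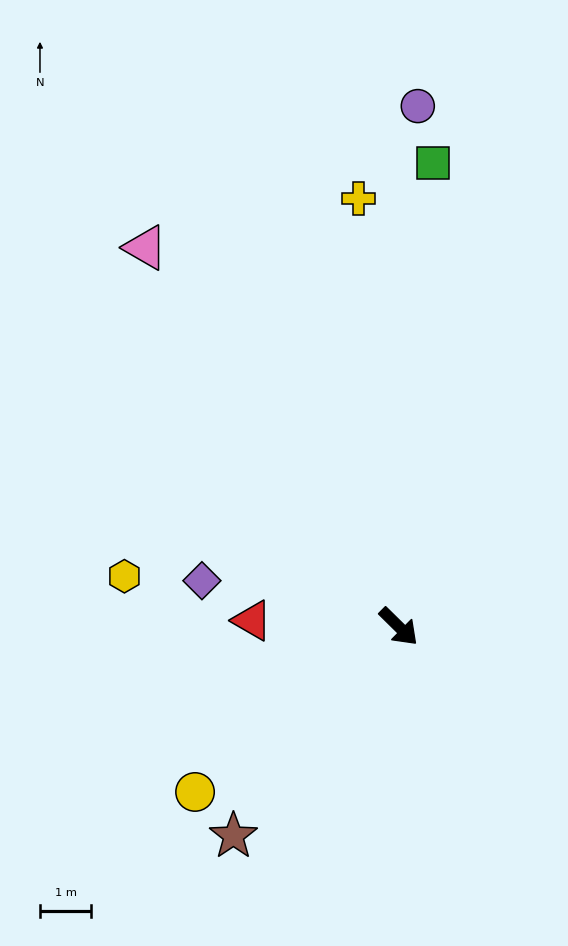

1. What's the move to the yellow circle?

turn right 96°, forward 5.1 m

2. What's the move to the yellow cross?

turn left 140°, forward 8.4 m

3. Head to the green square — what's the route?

turn left 130°, forward 9.1 m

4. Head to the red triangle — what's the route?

turn right 138°, forward 2.9 m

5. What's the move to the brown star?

turn right 84°, forward 5.2 m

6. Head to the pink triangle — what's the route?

turn left 168°, forward 8.9 m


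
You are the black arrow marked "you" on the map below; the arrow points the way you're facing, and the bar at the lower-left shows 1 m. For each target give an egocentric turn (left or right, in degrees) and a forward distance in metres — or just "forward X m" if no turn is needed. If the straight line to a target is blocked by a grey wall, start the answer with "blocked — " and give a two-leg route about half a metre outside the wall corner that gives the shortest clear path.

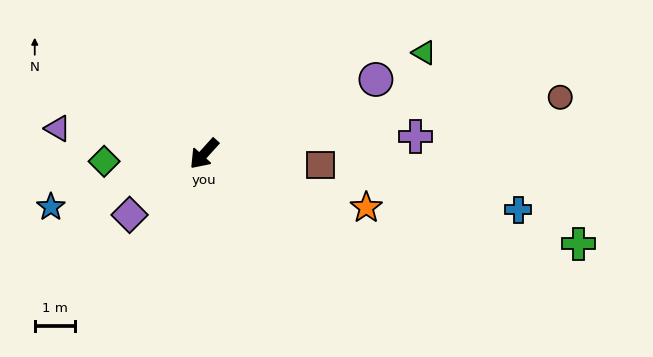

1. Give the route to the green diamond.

turn right 44°, forward 2.5 m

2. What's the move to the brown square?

turn left 127°, forward 2.9 m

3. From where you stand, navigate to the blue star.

turn right 29°, forward 4.0 m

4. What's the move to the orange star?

turn left 114°, forward 4.3 m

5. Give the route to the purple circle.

turn left 156°, forward 4.7 m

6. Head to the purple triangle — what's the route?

turn right 58°, forward 3.7 m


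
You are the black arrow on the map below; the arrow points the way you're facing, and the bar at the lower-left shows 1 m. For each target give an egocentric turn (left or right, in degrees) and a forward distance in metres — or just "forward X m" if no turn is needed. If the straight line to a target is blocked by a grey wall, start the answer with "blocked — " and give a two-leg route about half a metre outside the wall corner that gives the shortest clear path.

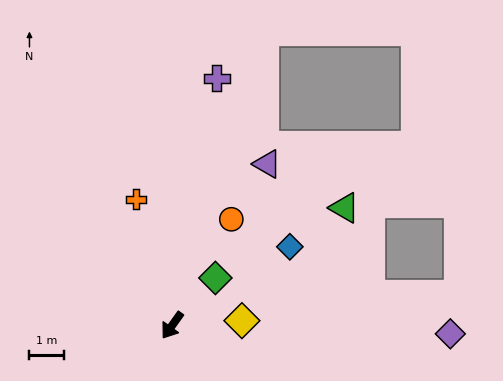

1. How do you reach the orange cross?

turn right 129°, forward 3.8 m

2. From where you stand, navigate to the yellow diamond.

turn left 129°, forward 2.0 m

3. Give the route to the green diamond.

turn left 173°, forward 1.9 m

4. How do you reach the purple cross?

turn right 155°, forward 7.3 m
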